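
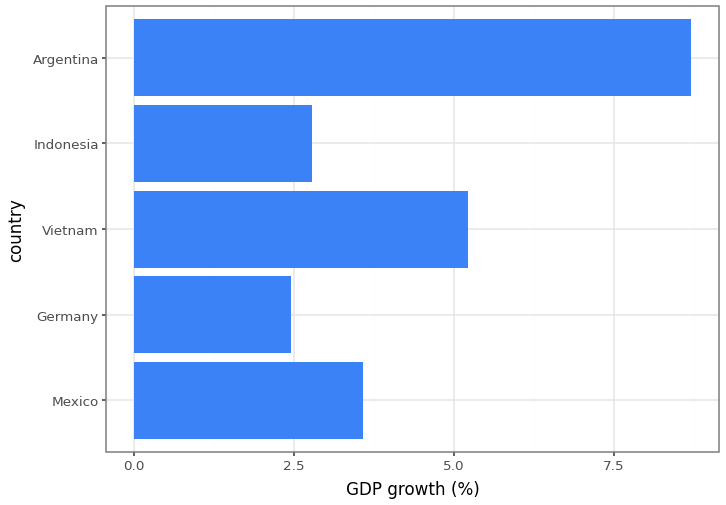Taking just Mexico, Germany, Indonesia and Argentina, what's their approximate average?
(4 + 2 + 3 + 9) / 4 ≈ 4.

≈ 4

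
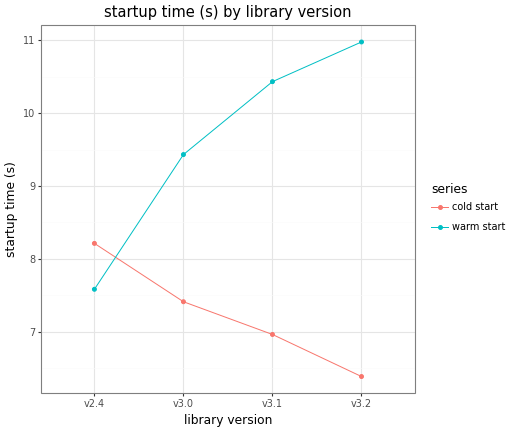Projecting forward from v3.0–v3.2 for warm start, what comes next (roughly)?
Last three: 9.5, 10.5, 11.0 → slope ≈ 0.75/step → next ≈ 11.75.

≈ 11.75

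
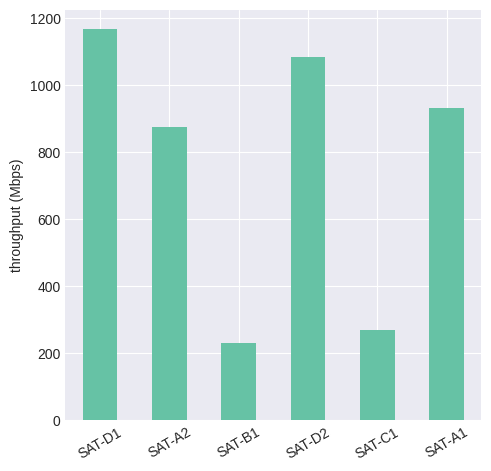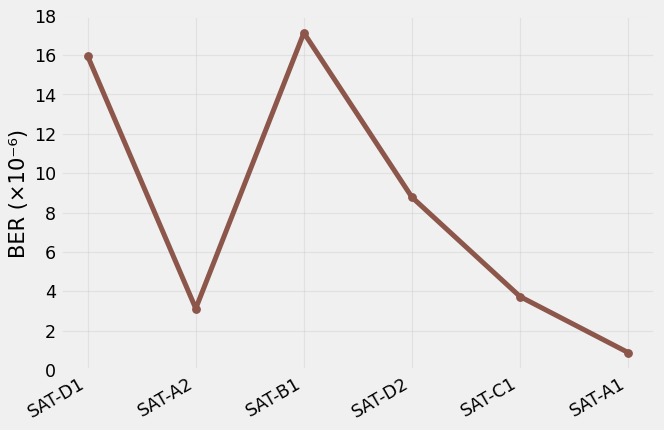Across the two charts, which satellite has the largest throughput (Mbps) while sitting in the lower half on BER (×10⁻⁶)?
Chart 2 median BER (×10⁻⁶) ≈ 6; below-median satellites: SAT-A2, SAT-C1, SAT-A1. Among those, SAT-A1 has the highest throughput (Mbps) (≈ 1000).

SAT-A1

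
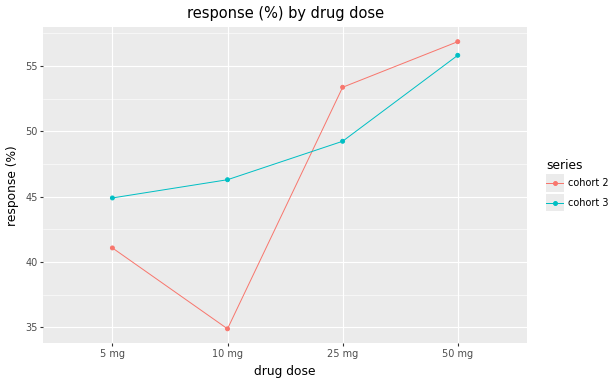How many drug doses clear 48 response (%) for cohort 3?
Above 48: 25 mg, 50 mg.

2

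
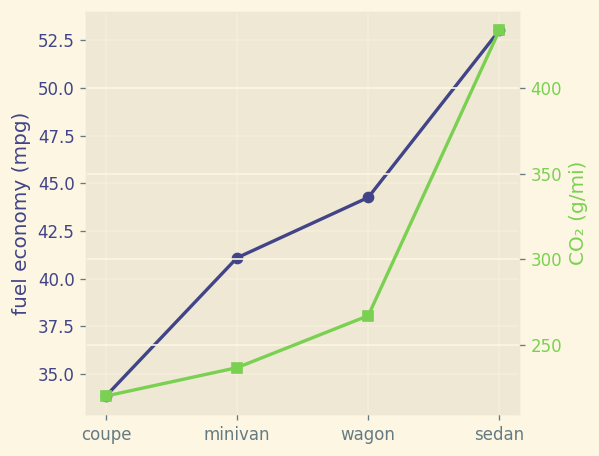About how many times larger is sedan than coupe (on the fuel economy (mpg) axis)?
≈ 1.59×

sedan ≈ 54, coupe ≈ 34; 54/34 ≈ 1.59.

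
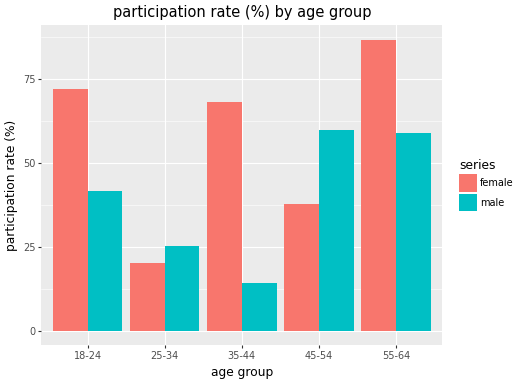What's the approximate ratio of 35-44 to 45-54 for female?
≈ 1.75×

35-44 ≈ 70, 45-54 ≈ 40; 70/40 ≈ 1.75.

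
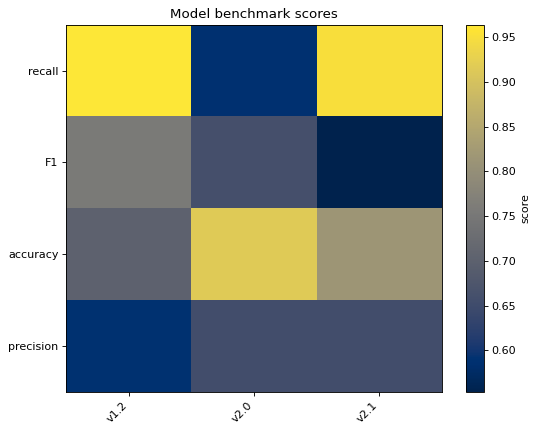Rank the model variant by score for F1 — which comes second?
v2.0

Top 3 for F1: v1.2 ≈ 0.75, v2.0 ≈ 0.65, v2.1 ≈ 0.55.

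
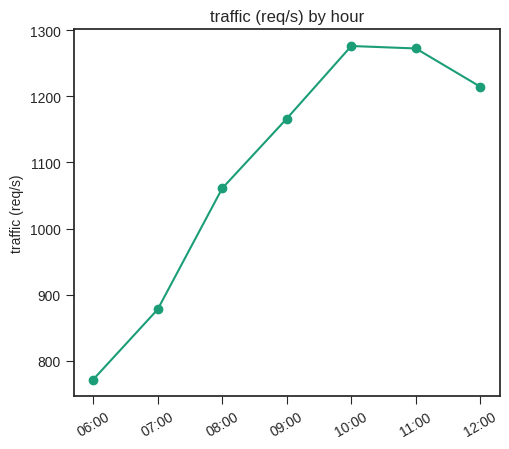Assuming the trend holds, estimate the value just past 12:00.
Last three: 1300, 1250, 1200 → slope ≈ -50/step → next ≈ 1150.

≈ 1150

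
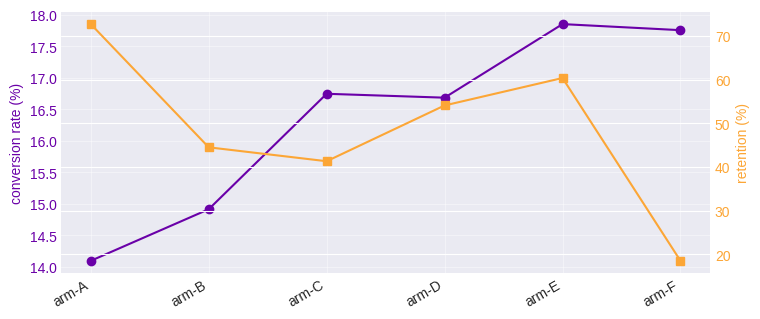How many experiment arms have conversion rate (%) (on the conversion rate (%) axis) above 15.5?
Above 15.5: arm-C, arm-D, arm-E, arm-F.

4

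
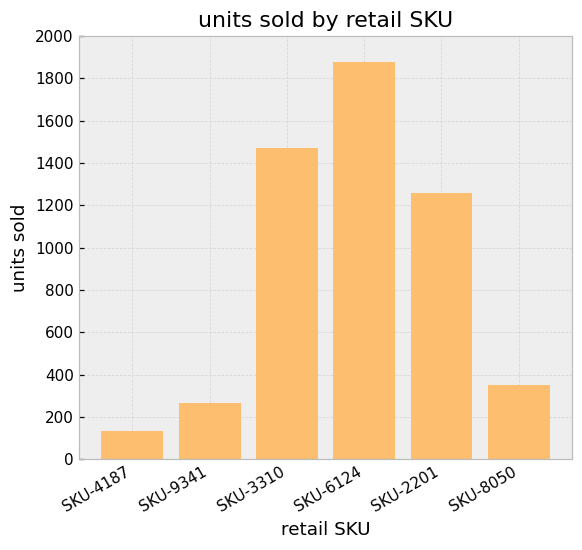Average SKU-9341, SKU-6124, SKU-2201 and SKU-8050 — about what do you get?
≈ 900

(200 + 1800 + 1200 + 400) / 4 ≈ 900.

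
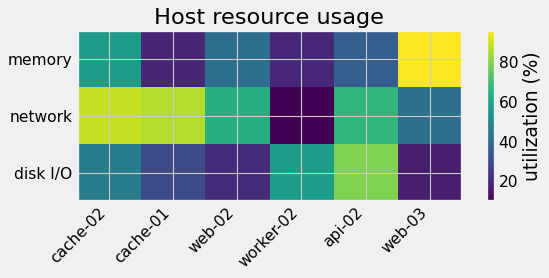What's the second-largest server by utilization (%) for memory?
cache-02

Top 3 for memory: web-03 ≈ 100, cache-02 ≈ 60, web-02 ≈ 40.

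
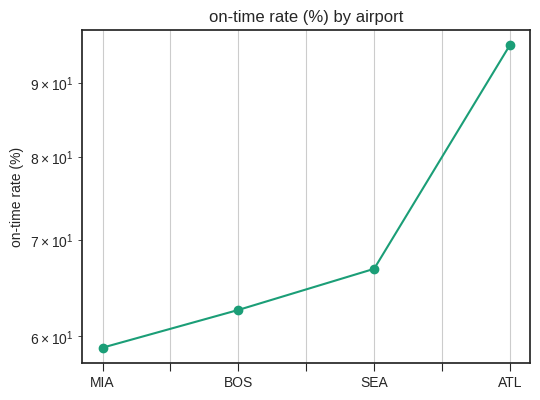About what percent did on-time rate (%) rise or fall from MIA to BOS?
MIA ≈ 60, BOS ≈ 65; (65 − 60) / 60 ≈ +8.3%.

≈ +8.3%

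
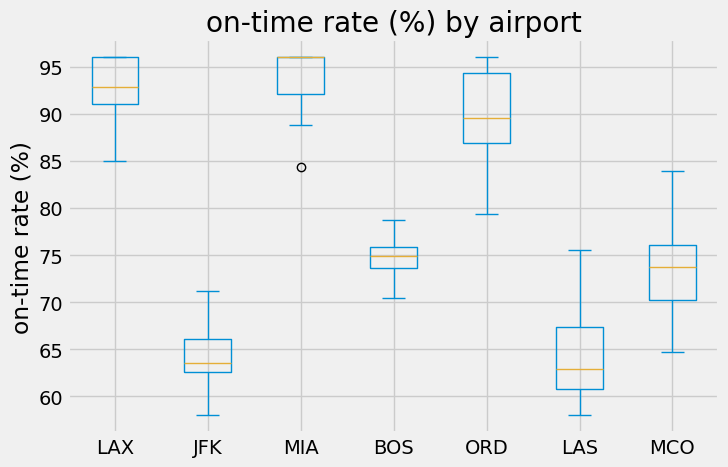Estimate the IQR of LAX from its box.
≈ 5

Q3 ≈ 95, Q1 ≈ 90; IQR ≈ 5.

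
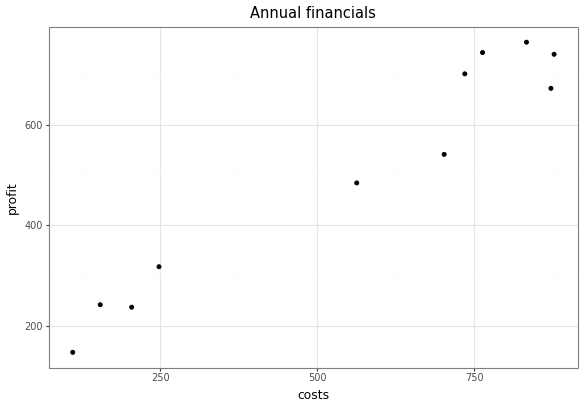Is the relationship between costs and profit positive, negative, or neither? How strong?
Points are positively correlated; strong (|r| ≈ 1.0).

positive, strong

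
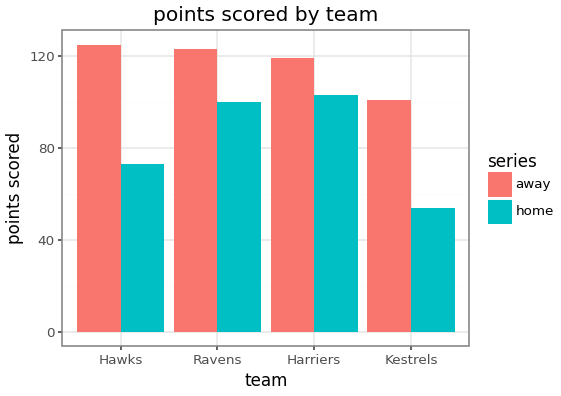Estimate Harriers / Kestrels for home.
Harriers ≈ 100, Kestrels ≈ 60; 100/60 ≈ 1.67.

≈ 1.67×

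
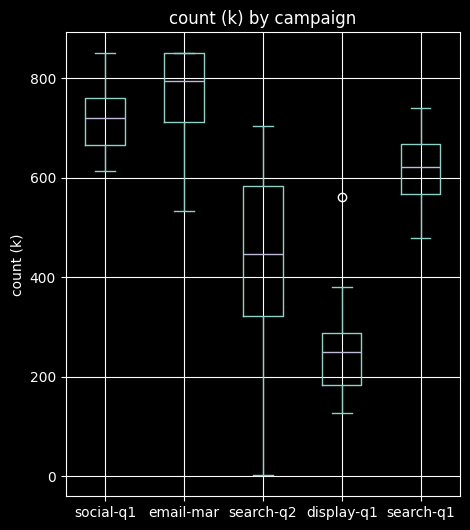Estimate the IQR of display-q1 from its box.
≈ 100

Q3 ≈ 300, Q1 ≈ 200; IQR ≈ 100.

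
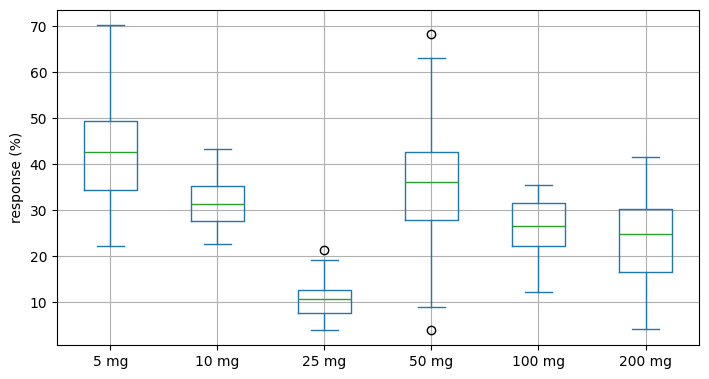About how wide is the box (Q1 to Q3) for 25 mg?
≈ 5

Q3 ≈ 15, Q1 ≈ 10; IQR ≈ 5.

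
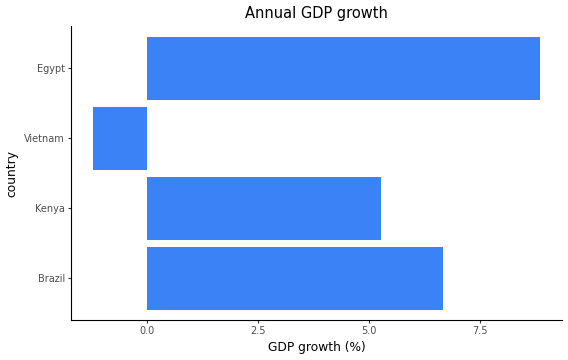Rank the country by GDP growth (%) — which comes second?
Brazil

Top 3: Egypt ≈ 9, Brazil ≈ 7, Kenya ≈ 5.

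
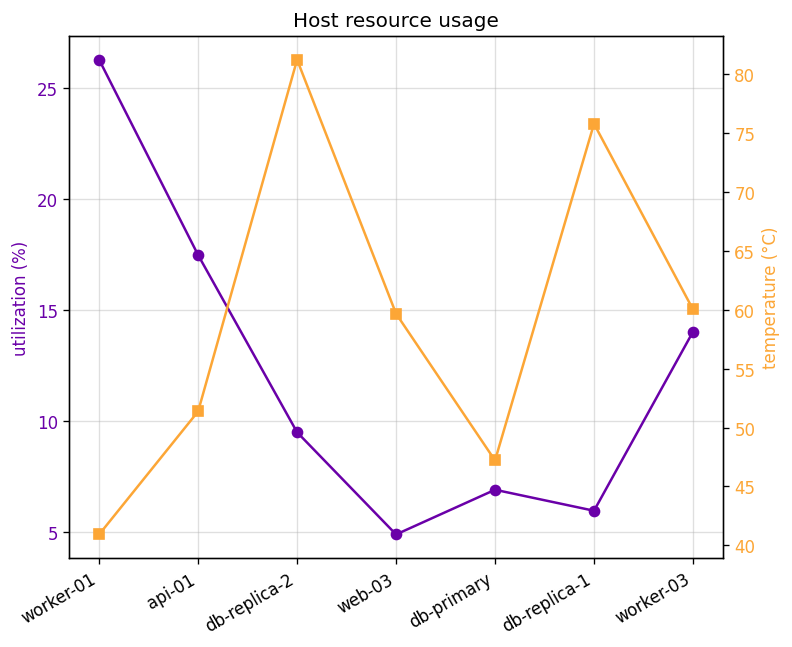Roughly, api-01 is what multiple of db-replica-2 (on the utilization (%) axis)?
≈ 1.8×

api-01 ≈ 18, db-replica-2 ≈ 10; 18/10 ≈ 1.8.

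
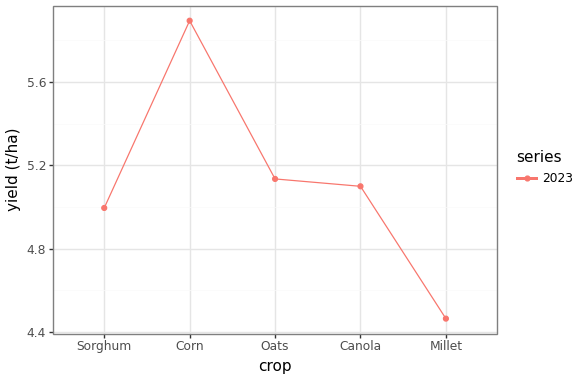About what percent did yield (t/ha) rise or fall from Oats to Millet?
Oats ≈ 5.2, Millet ≈ 4.4; (4.4 − 5.2) / 5.2 ≈ -15.4%.

≈ -15.4%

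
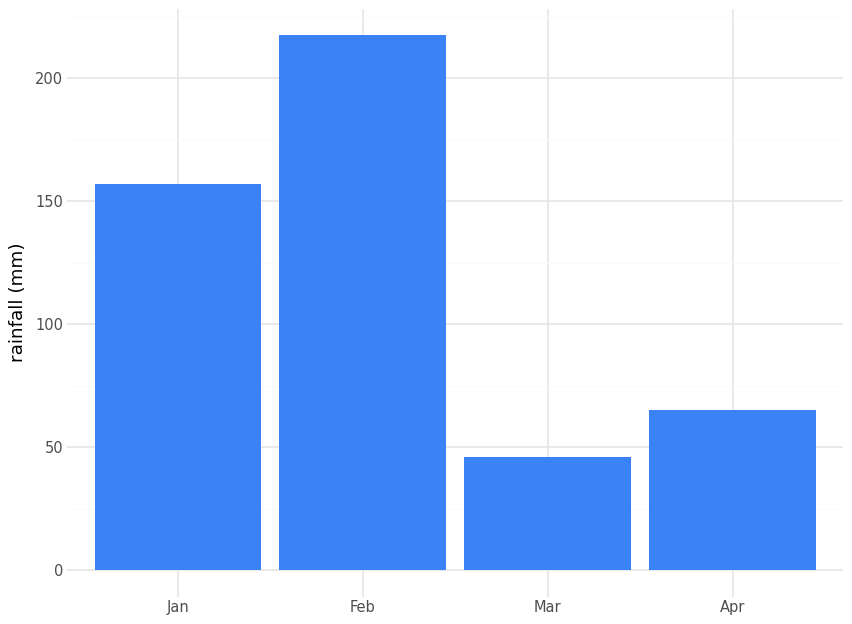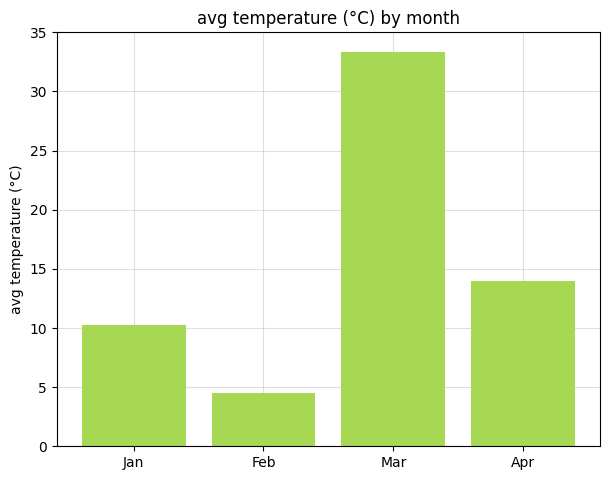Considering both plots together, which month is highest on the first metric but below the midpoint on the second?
Chart 2 median avg temperature (°C) ≈ 10; below-median months: Jan, Feb. Among those, Feb has the highest rainfall (mm) (≈ 220).

Feb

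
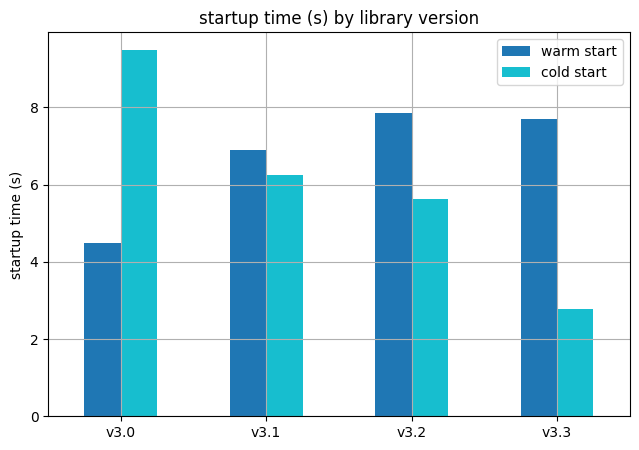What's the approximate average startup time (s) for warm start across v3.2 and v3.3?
≈ 8

(8 + 8) / 2 ≈ 8.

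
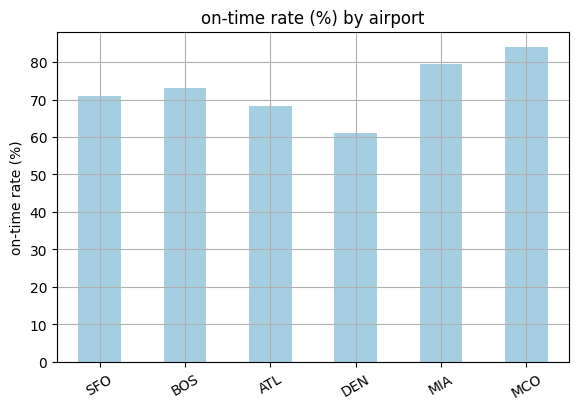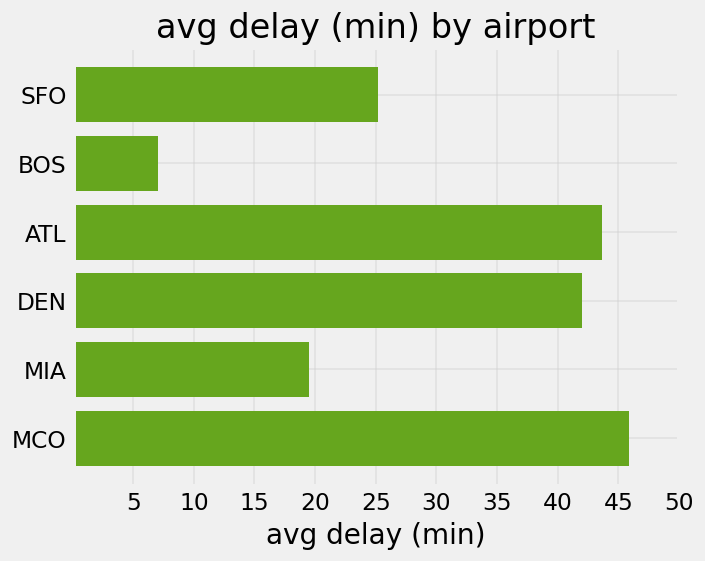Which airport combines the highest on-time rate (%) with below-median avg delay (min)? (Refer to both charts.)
MIA

Chart 2 median avg delay (min) ≈ 35; below-median airports: SFO, BOS, MIA. Among those, MIA has the highest on-time rate (%) (≈ 80).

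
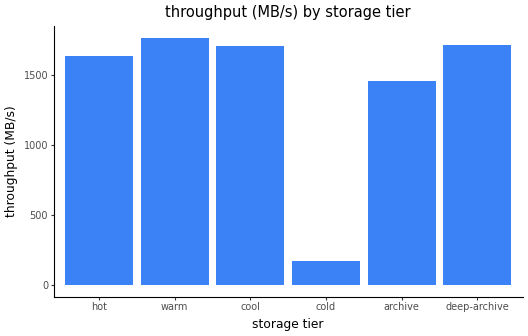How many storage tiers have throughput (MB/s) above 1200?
Above 1200: hot, warm, cool, archive, deep-archive.

5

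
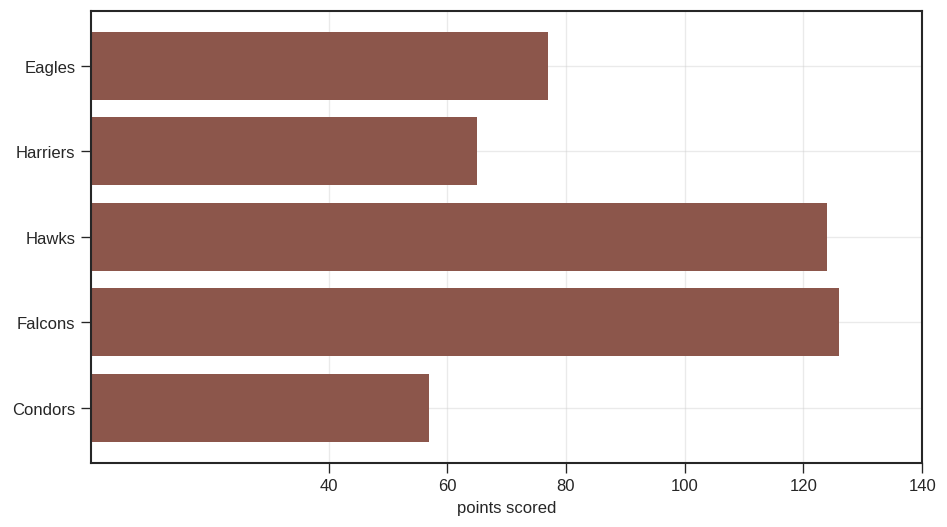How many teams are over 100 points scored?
Above 100: Hawks, Falcons.

2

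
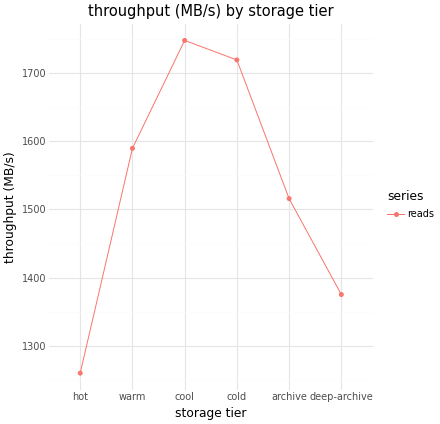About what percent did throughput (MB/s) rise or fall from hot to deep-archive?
≈ +12%

hot ≈ 1250, deep-archive ≈ 1400; (1400 − 1250) / 1250 ≈ +12%.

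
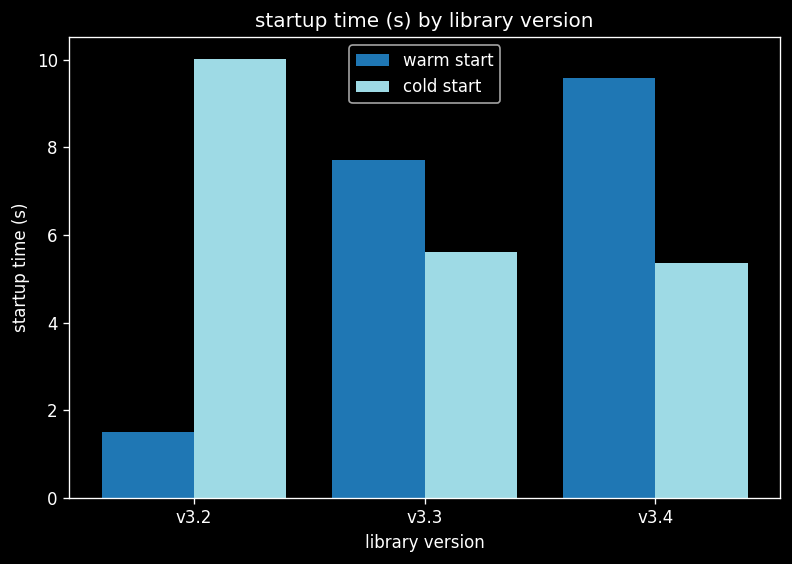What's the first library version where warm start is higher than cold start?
v3.3

v3.2: warm start ≈ 1 vs cold start ≈ 10 (not yet); v3.3: warm start ≈ 8 vs cold start ≈ 6 (first crossover).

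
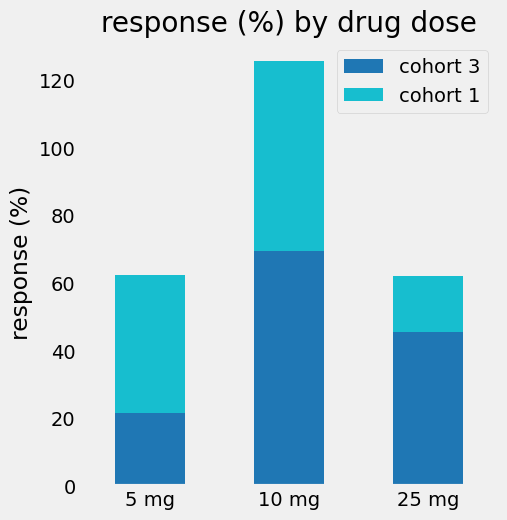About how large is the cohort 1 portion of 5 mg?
≈ 40

cohort 1 top ≈ 60, bottom ≈ 20; segment ≈ 40.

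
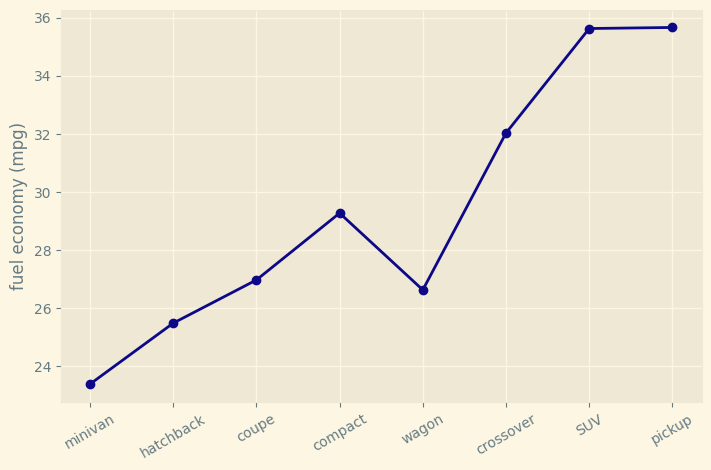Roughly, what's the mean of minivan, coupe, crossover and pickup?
(24 + 26 + 32 + 36) / 4 ≈ 30.

≈ 30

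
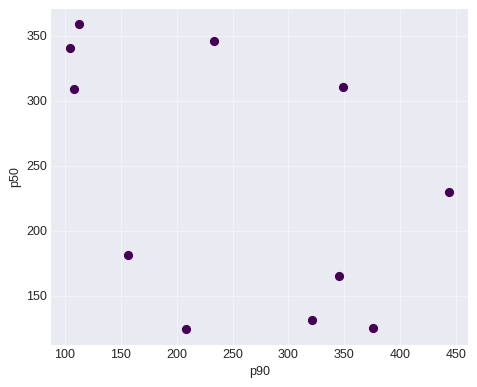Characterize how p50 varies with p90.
Points are negatively correlated; moderate (|r| ≈ 0.5).

negative, moderate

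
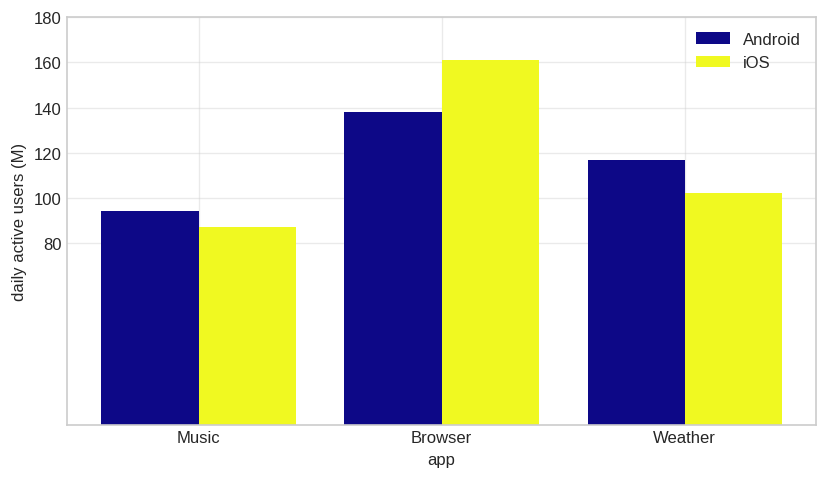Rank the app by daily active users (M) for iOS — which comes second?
Top 3 for iOS: Browser ≈ 160, Weather ≈ 100, Music ≈ 80.

Weather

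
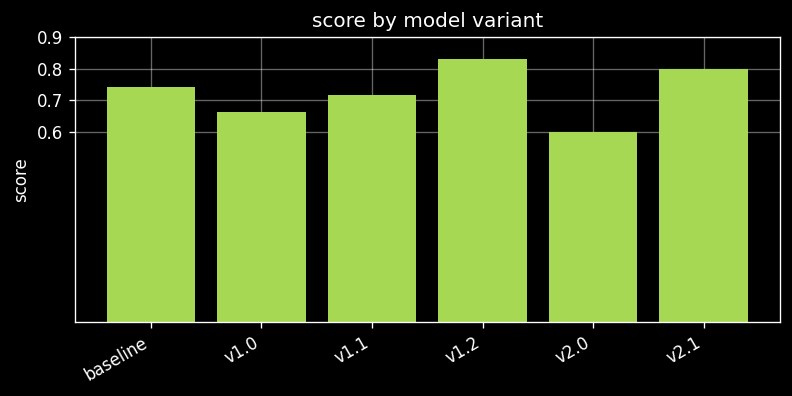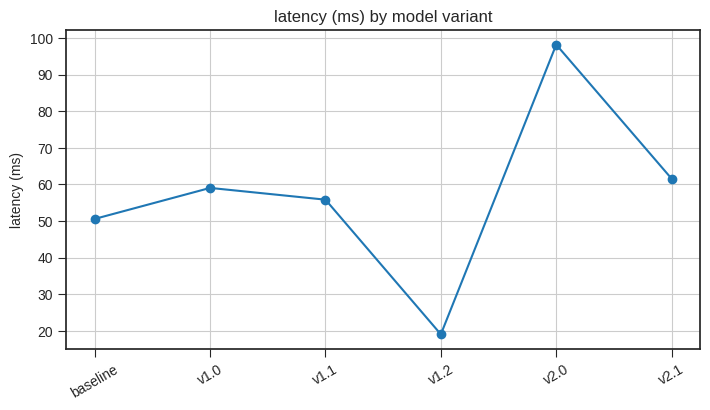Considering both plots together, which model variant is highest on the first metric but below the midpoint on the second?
Chart 2 median latency (ms) ≈ 60; below-median model variants: baseline, v1.1, v1.2. Among those, v1.2 has the highest score (≈ 0.8).

v1.2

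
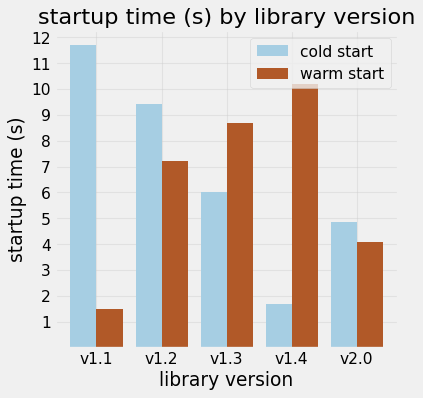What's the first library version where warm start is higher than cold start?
v1.3

v1.2: warm start ≈ 7 vs cold start ≈ 9 (not yet); v1.3: warm start ≈ 9 vs cold start ≈ 6 (first crossover).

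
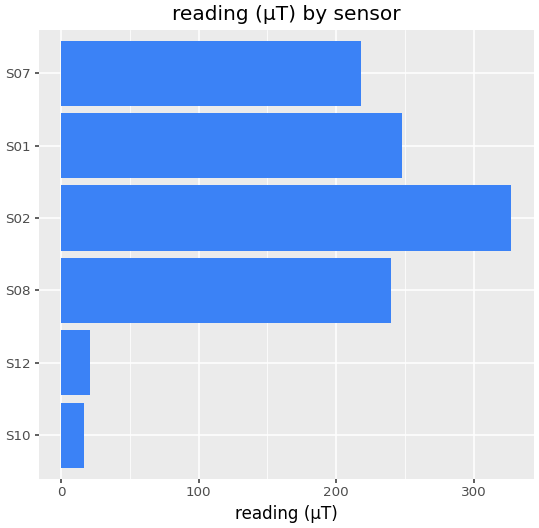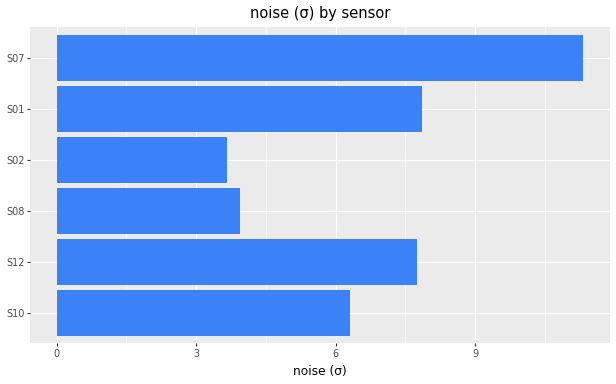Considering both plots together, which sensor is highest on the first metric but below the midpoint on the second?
S02

Chart 2 median noise (σ) ≈ 8; below-median sensors: S10, S08, S02. Among those, S02 has the highest reading (µT) (≈ 350).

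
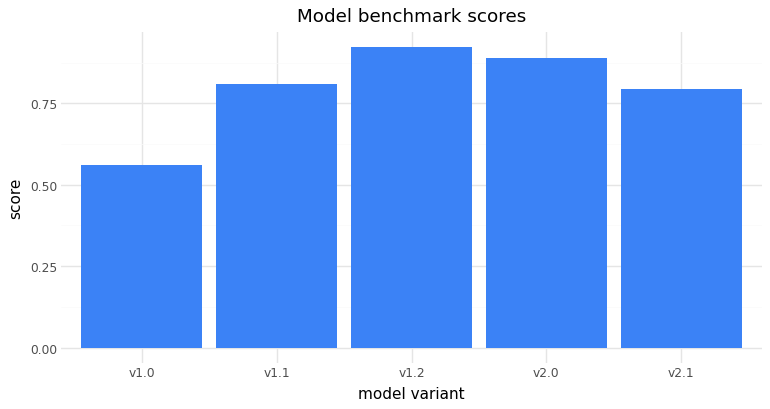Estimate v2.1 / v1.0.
v2.1 ≈ 0.8, v1.0 ≈ 0.6; 0.8/0.6 ≈ 1.33.

≈ 1.33×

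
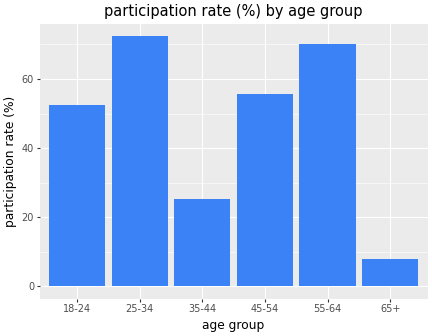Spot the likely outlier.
65+

65+ ≈ 10; the rest sit between ≈ 30 and ≈ 70.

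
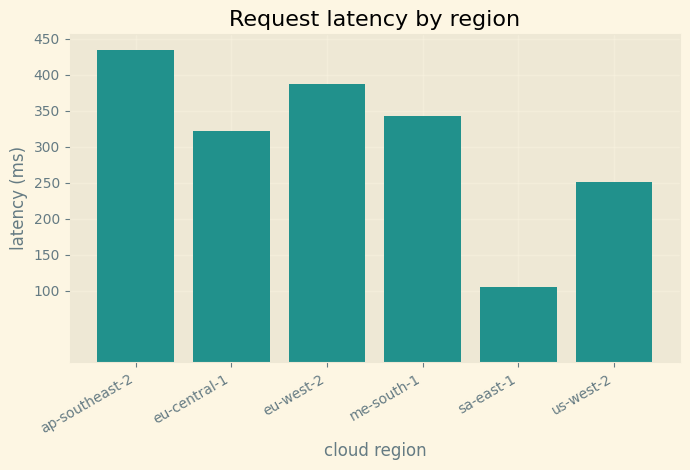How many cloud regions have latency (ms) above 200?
Above 200: ap-southeast-2, eu-central-1, eu-west-2, me-south-1, us-west-2.

5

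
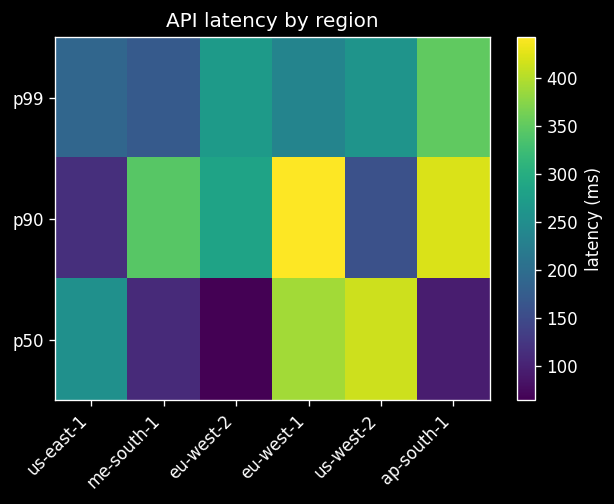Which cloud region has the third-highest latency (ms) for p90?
Top 4 for p90: eu-west-1 ≈ 450, ap-south-1 ≈ 400, me-south-1 ≈ 350, eu-west-2 ≈ 300.

me-south-1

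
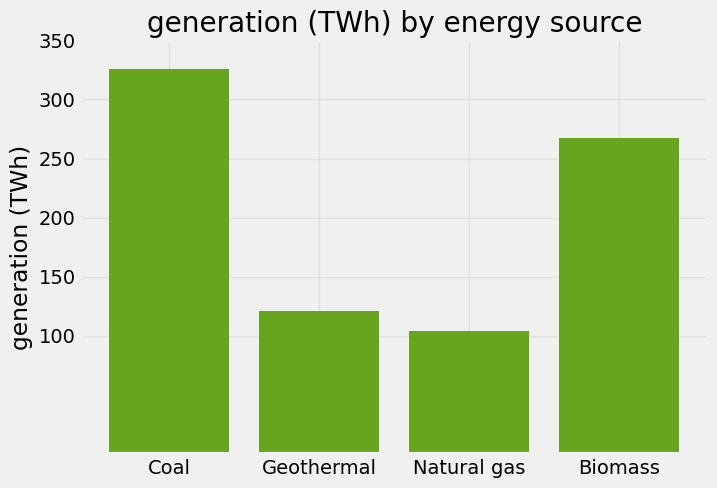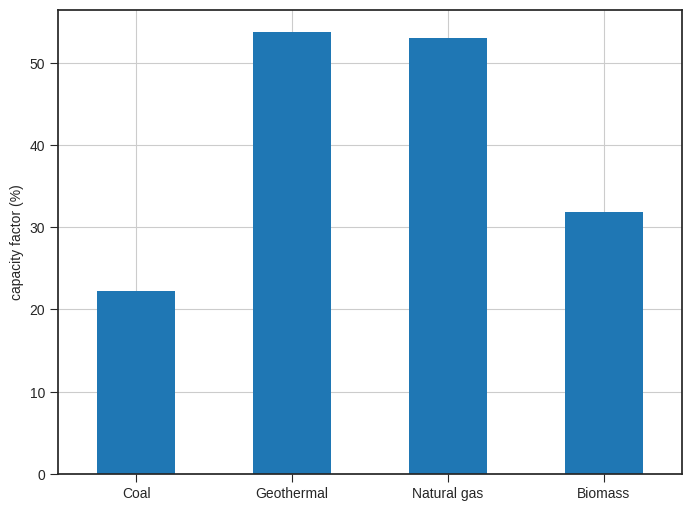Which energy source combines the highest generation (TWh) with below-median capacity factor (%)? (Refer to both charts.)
Chart 2 median capacity factor (%) ≈ 40; below-median energy sources: Coal, Biomass. Among those, Coal has the highest generation (TWh) (≈ 350).

Coal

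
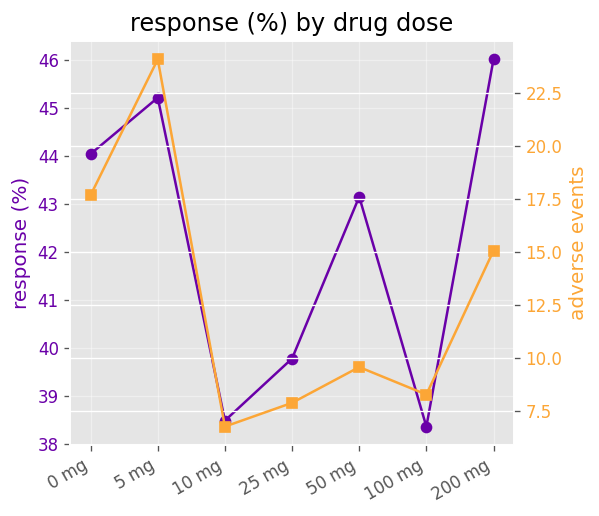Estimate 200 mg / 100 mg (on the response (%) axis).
200 mg ≈ 46, 100 mg ≈ 38; 46/38 ≈ 1.21.

≈ 1.21×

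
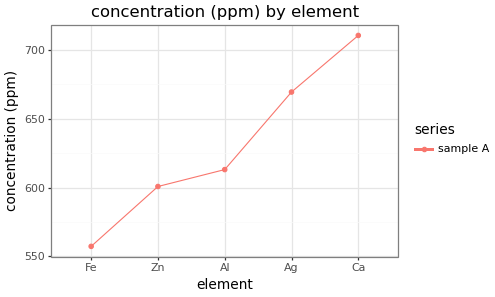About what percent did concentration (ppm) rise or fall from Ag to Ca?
Ag ≈ 660, Ca ≈ 720; (720 − 660) / 660 ≈ +9.1%.

≈ +9.1%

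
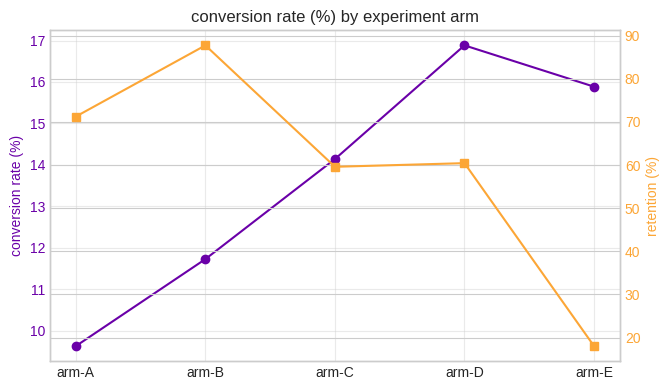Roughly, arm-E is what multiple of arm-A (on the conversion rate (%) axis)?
arm-E ≈ 16, arm-A ≈ 10; 16/10 ≈ 1.6.

≈ 1.6×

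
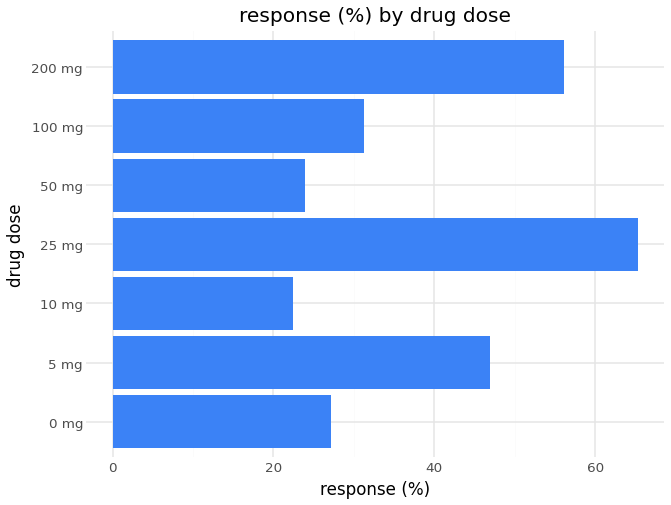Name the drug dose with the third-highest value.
Top 4: 25 mg ≈ 70, 200 mg ≈ 60, 5 mg ≈ 50, 100 mg ≈ 30.

5 mg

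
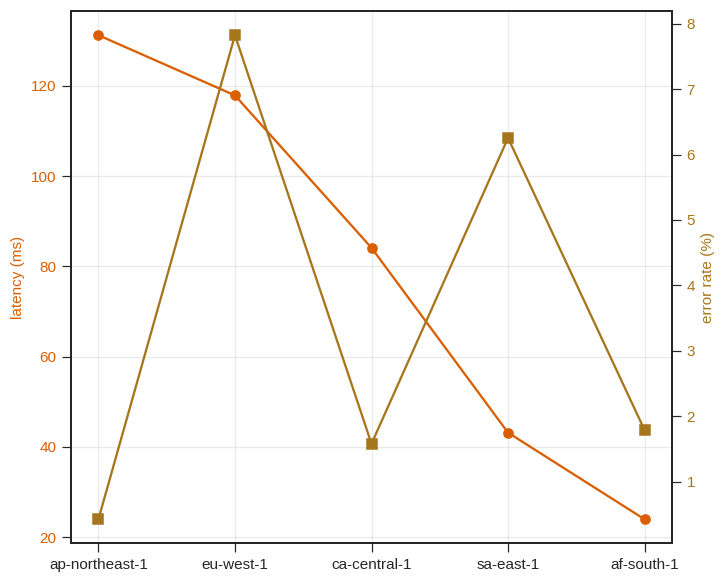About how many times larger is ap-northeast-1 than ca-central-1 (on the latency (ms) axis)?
ap-northeast-1 ≈ 130, ca-central-1 ≈ 80; 130/80 ≈ 1.62.

≈ 1.62×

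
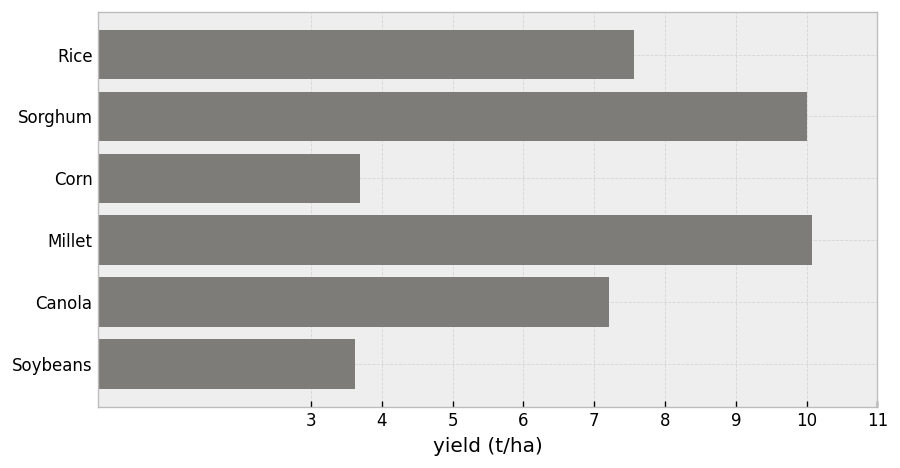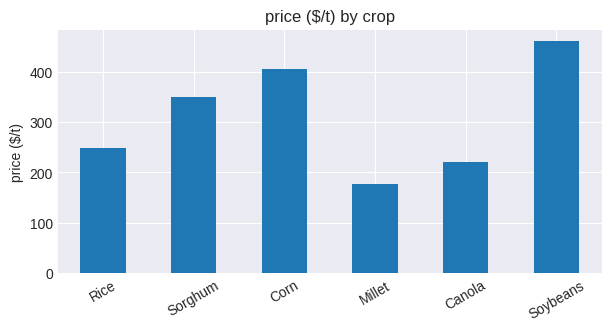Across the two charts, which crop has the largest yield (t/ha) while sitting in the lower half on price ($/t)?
Millet

Chart 2 median price ($/t) ≈ 300; below-median crops: Rice, Millet, Canola. Among those, Millet has the highest yield (t/ha) (≈ 10).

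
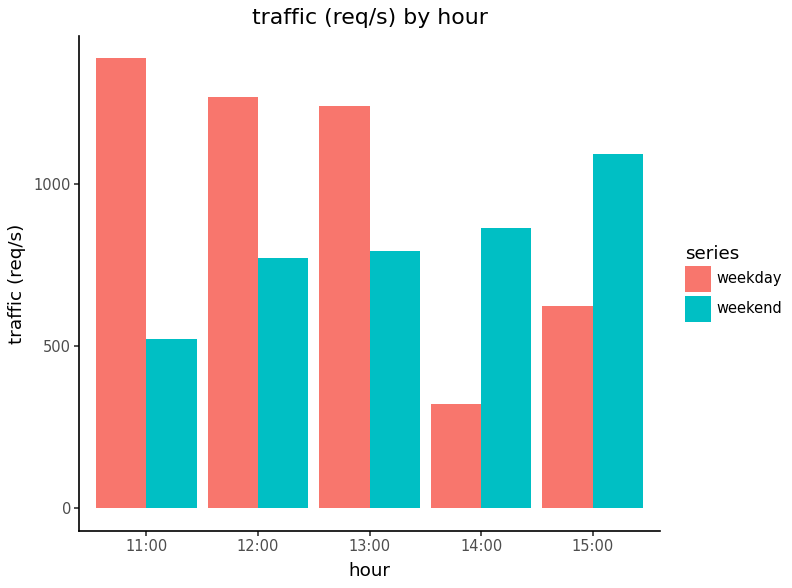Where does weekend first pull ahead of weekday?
13:00: weekend ≈ 800 vs weekday ≈ 1200 (not yet); 14:00: weekend ≈ 800 vs weekday ≈ 400 (first crossover).

14:00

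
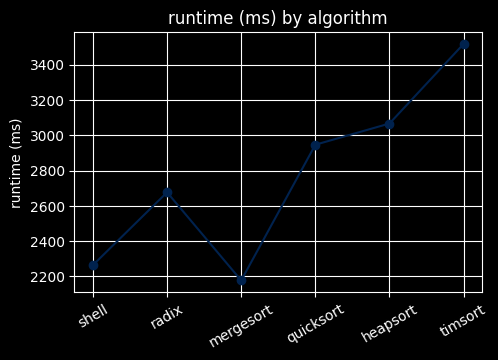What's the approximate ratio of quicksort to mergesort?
quicksort ≈ 3000, mergesort ≈ 2200; 3000/2200 ≈ 1.36.

≈ 1.36×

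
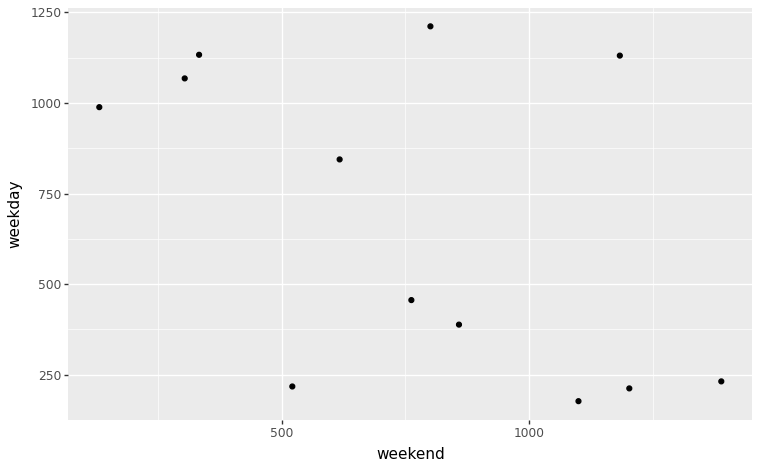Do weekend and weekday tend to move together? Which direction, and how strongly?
Points are negatively correlated; moderate (|r| ≈ 0.5).

negative, moderate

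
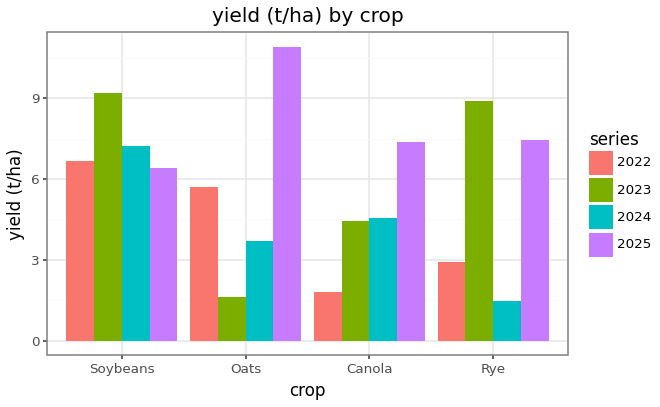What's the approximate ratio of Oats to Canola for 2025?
≈ 1.57×

Oats ≈ 11, Canola ≈ 7; 11/7 ≈ 1.57.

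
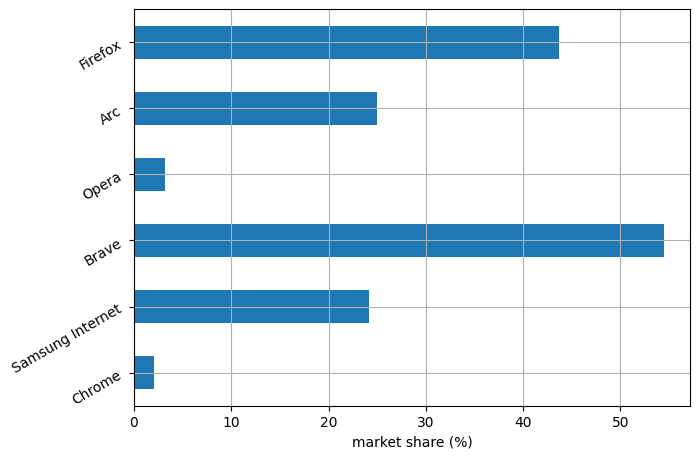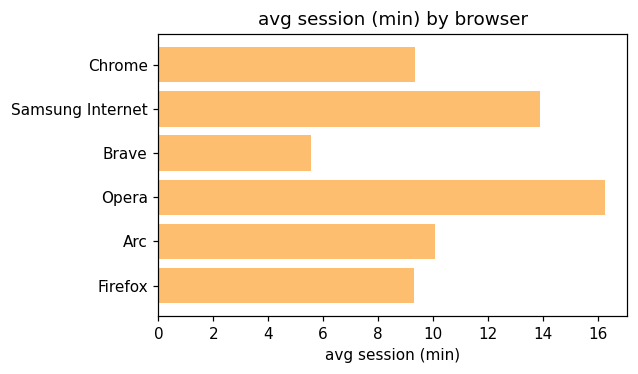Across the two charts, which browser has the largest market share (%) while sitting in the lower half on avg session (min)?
Brave

Chart 2 median avg session (min) ≈ 10; below-median browsers: Chrome, Brave, Firefox. Among those, Brave has the highest market share (%) (≈ 55).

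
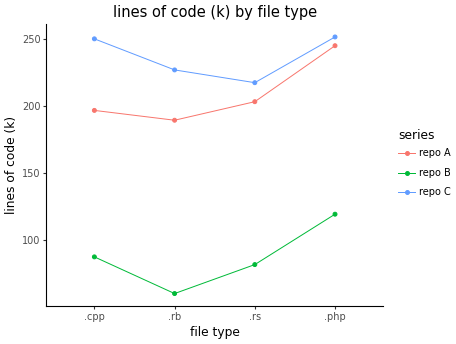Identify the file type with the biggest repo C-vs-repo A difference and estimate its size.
.cpp: repo C ≈ 260, repo A ≈ 200 → gap ≈ 60. Next-largest (.rb) is only ≈ 40.

.cpp, ≈ 60 k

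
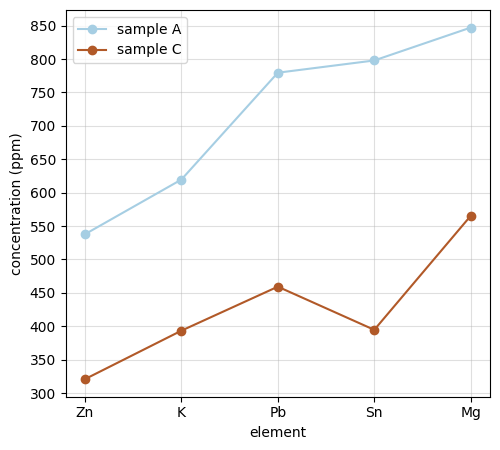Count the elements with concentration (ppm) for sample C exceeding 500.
1

Above 500: Mg.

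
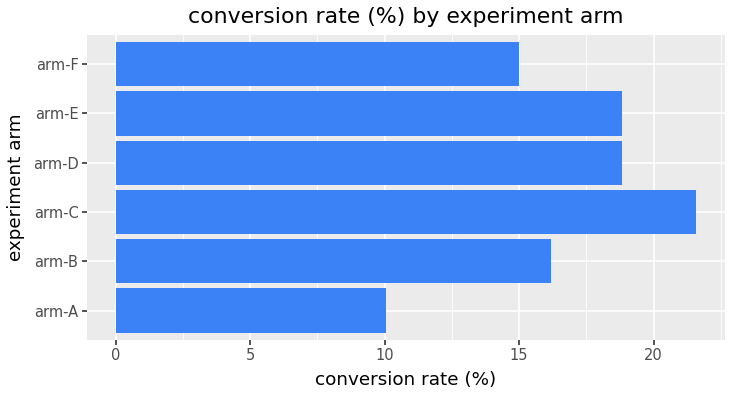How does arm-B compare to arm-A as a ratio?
≈ 1.6×

arm-B ≈ 16, arm-A ≈ 10; 16/10 ≈ 1.6.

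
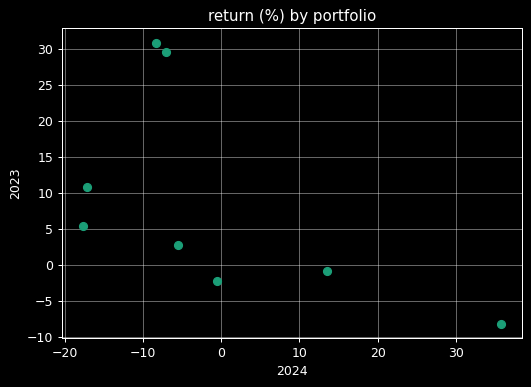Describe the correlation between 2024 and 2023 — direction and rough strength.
Points are negatively correlated; moderate (|r| ≈ 0.6).

negative, moderate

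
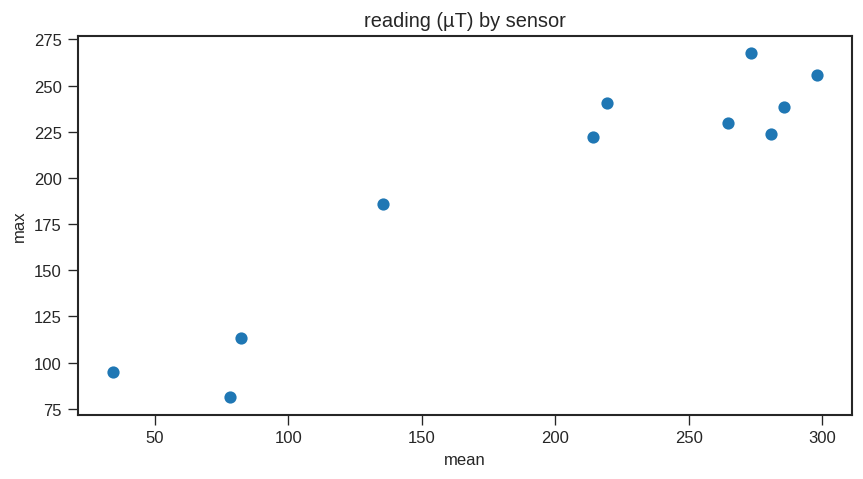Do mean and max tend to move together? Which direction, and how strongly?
Points are positively correlated; strong (|r| ≈ 0.9).

positive, strong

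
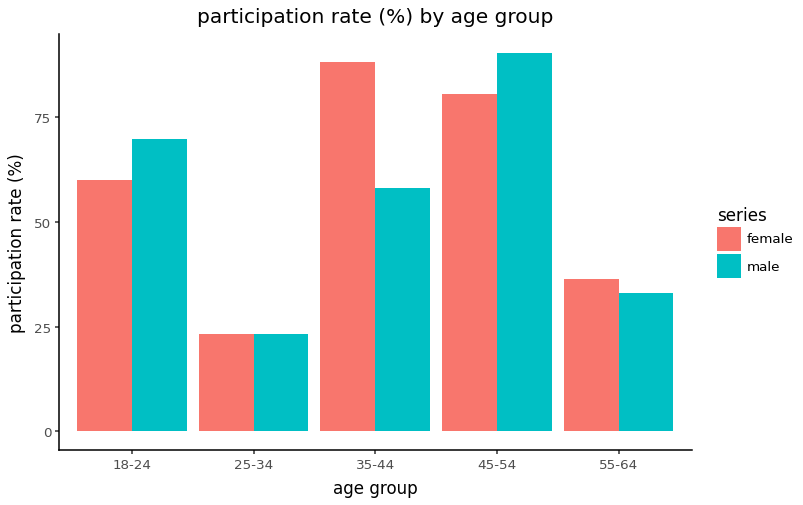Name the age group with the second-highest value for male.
Top 3 for male: 45-54 ≈ 90, 18-24 ≈ 70, 35-44 ≈ 60.

18-24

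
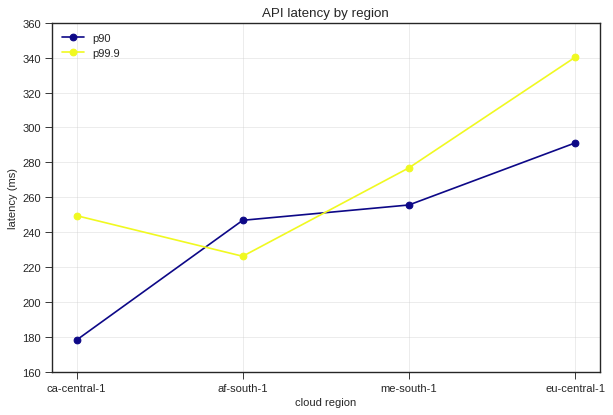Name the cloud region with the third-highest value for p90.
Top 4 for p90: eu-central-1 ≈ 300, me-south-1 ≈ 260, af-south-1 ≈ 240, ca-central-1 ≈ 180.

af-south-1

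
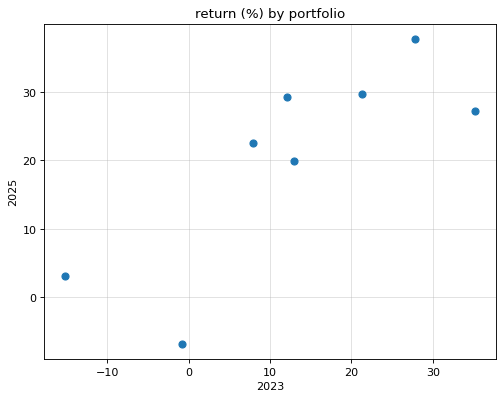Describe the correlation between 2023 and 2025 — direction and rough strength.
Points are positively correlated; strong (|r| ≈ 0.8).

positive, strong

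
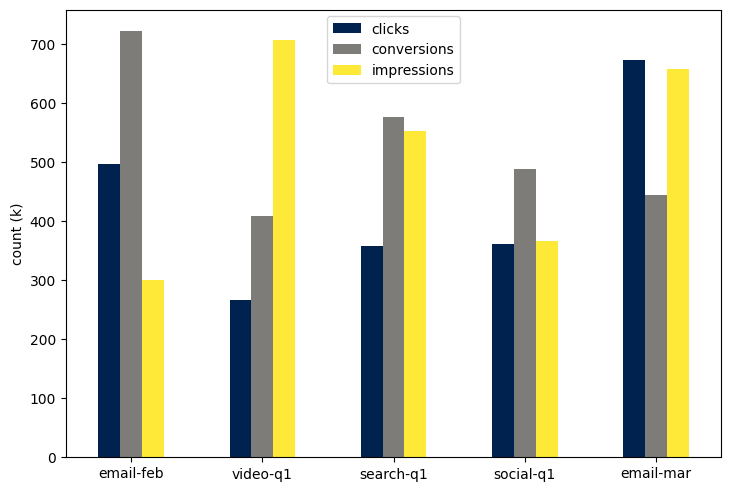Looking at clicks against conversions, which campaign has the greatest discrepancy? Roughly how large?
email-mar: clicks ≈ 700, conversions ≈ 400 → gap ≈ 300. Next-largest (email-feb) is only ≈ 200.

email-mar, ≈ 300 k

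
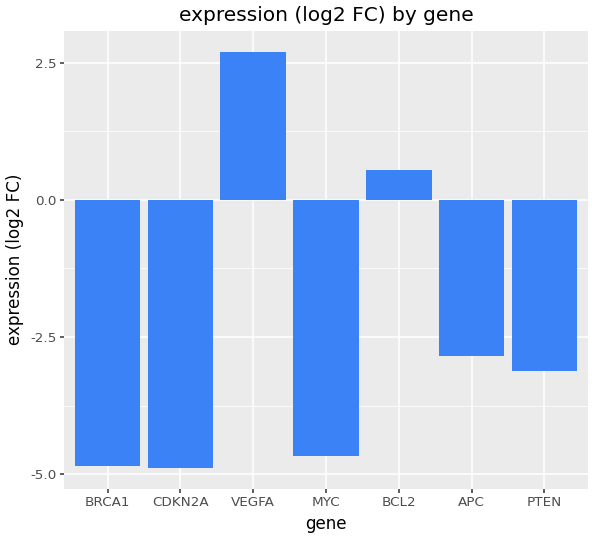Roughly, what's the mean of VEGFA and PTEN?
≈ 0

(3 + -3) / 2 ≈ 0.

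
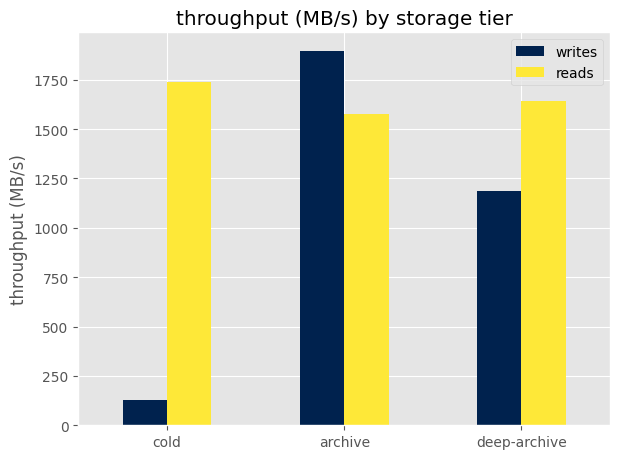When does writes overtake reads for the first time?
cold: writes ≈ 200 vs reads ≈ 1800 (not yet); archive: writes ≈ 1800 vs reads ≈ 1600 (first crossover).

archive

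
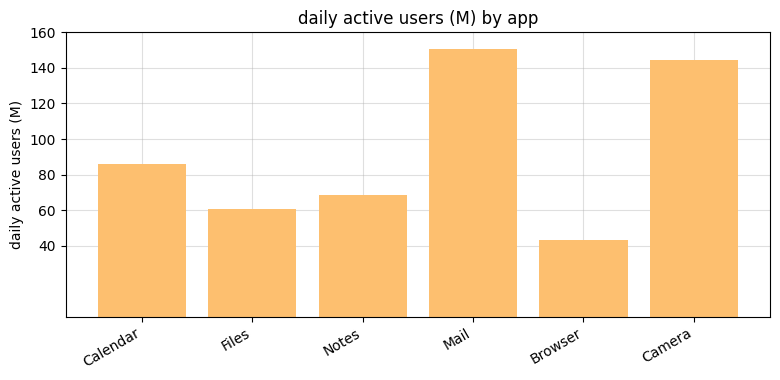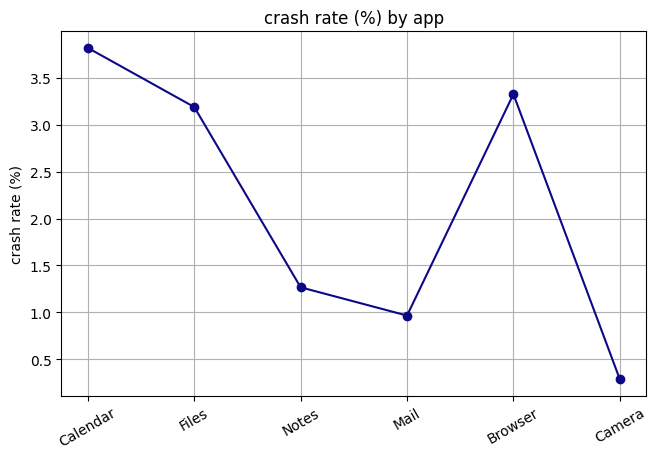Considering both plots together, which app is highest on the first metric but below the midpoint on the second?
Mail

Chart 2 median crash rate (%) ≈ 2; below-median apps: Notes, Mail, Camera. Among those, Mail has the highest daily active users (M) (≈ 160).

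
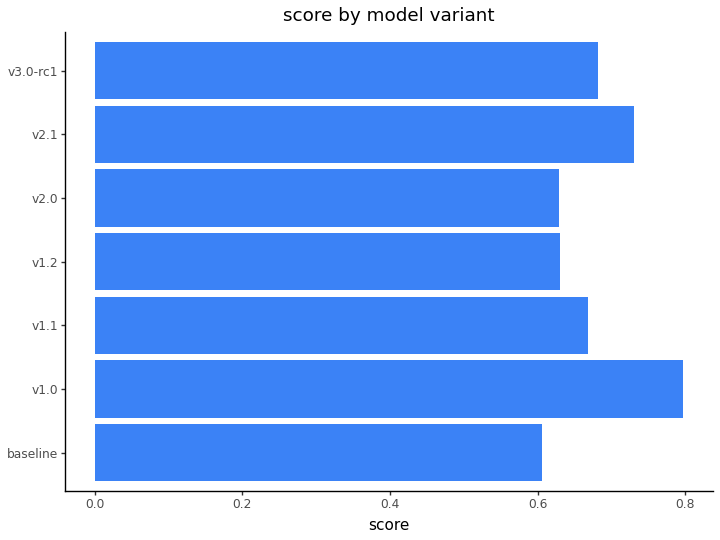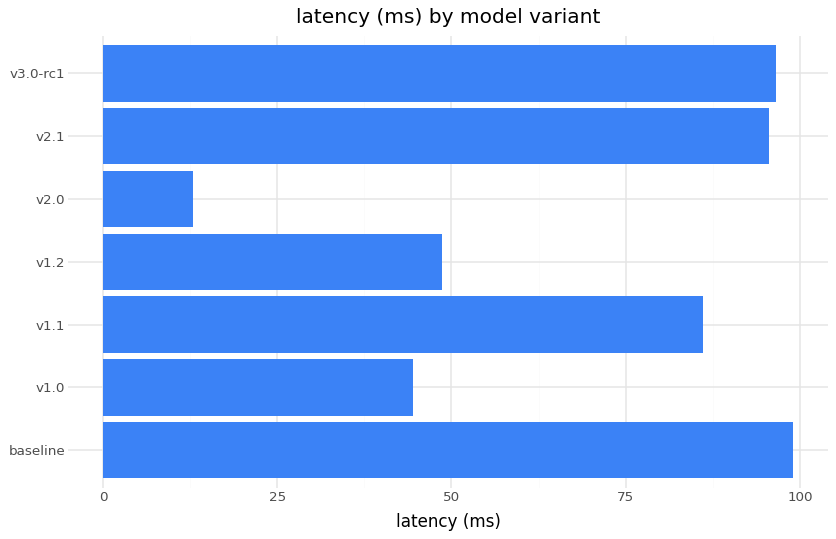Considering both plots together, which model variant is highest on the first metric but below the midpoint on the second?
v1.0

Chart 2 median latency (ms) ≈ 90; below-median model variants: v1.0, v1.2, v2.0. Among those, v1.0 has the highest score (≈ 0.8).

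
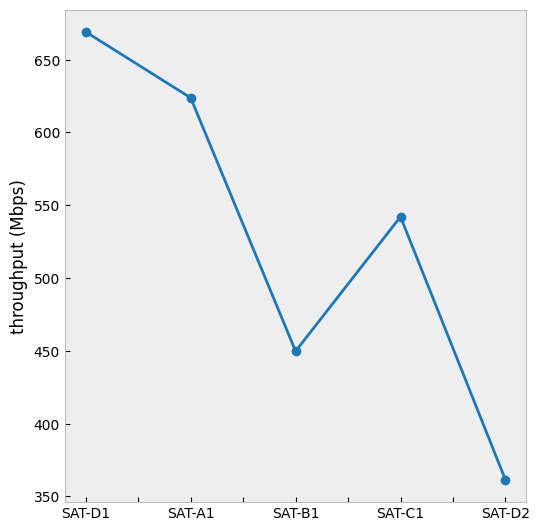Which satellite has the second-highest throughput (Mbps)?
Top 3: SAT-D1 ≈ 650, SAT-A1 ≈ 600, SAT-C1 ≈ 550.

SAT-A1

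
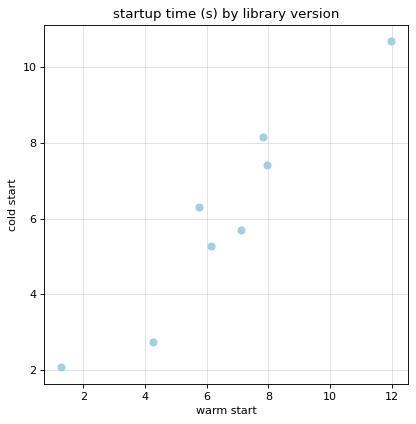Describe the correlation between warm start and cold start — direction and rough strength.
positive, strong

Points are positively correlated; strong (|r| ≈ 1.0).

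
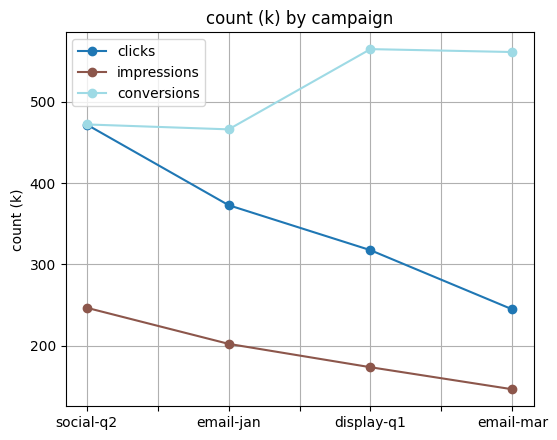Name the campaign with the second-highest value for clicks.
Top 3 for clicks: social-q2 ≈ 450, email-jan ≈ 350, display-q1 ≈ 300.

email-jan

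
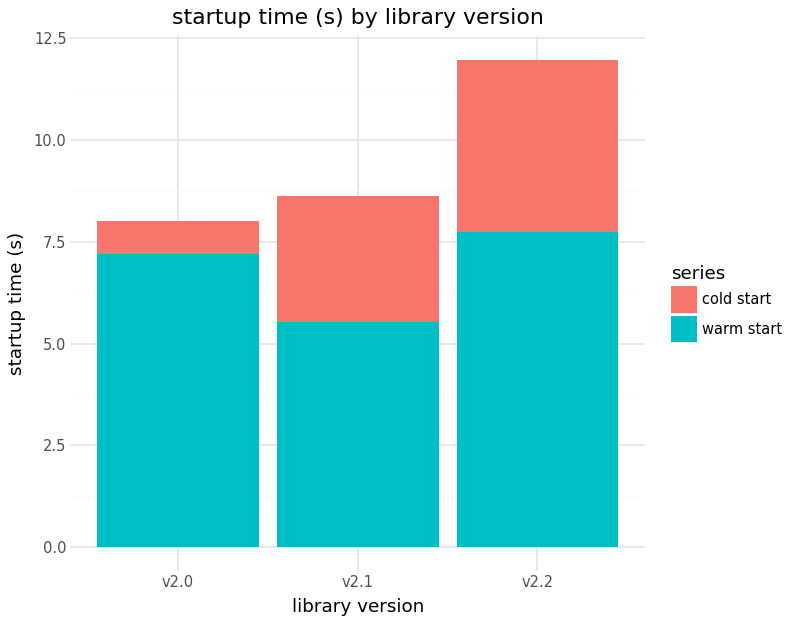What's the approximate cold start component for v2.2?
cold start top ≈ 12, bottom ≈ 8; segment ≈ 4.

≈ 4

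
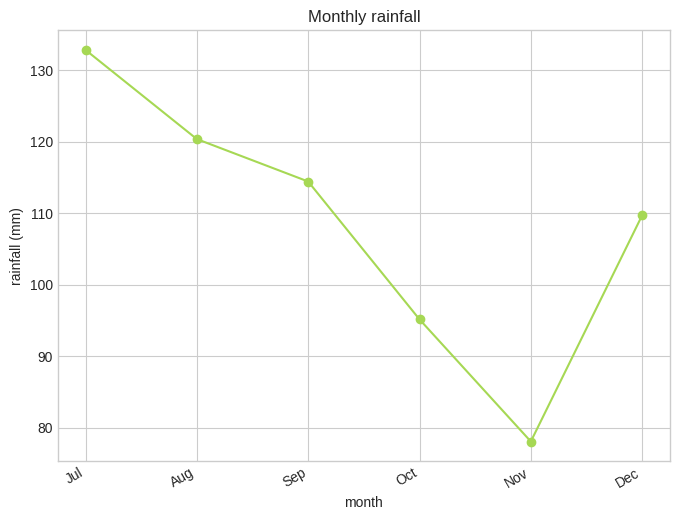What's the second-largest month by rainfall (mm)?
Top 3: Jul ≈ 135, Aug ≈ 120, Sep ≈ 115.

Aug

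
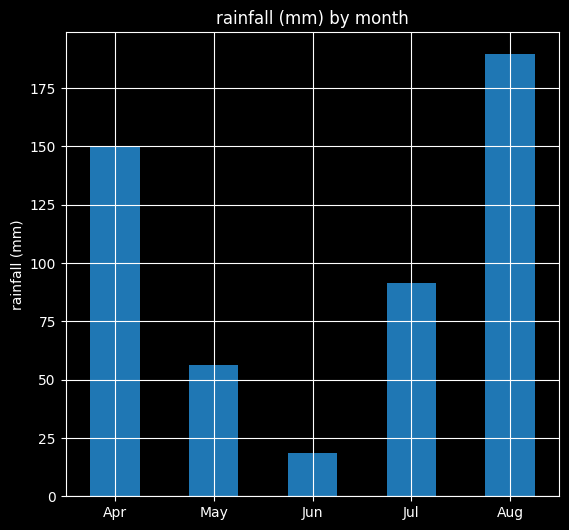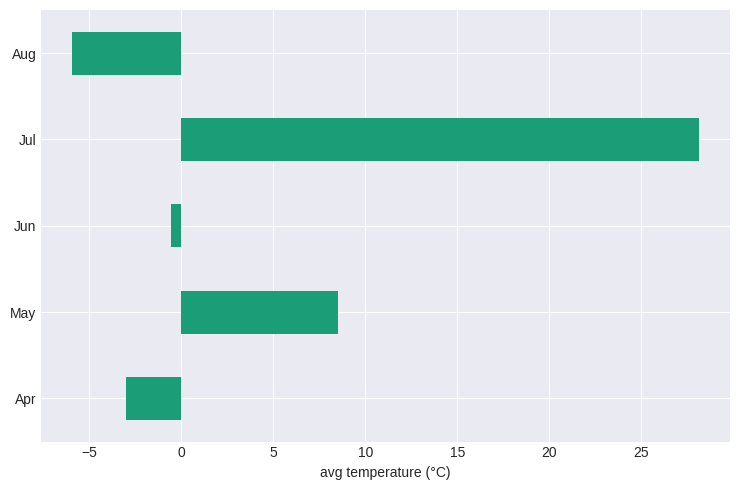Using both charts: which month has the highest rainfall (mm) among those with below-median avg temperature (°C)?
Chart 2 median avg temperature (°C) ≈ 0; below-median months: Apr, Aug. Among those, Aug has the highest rainfall (mm) (≈ 180).

Aug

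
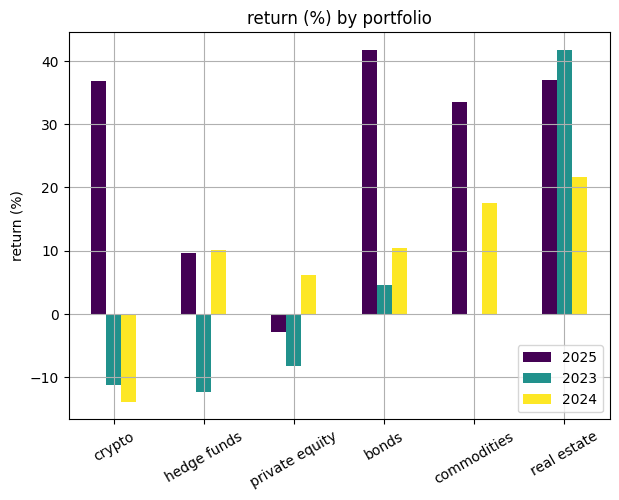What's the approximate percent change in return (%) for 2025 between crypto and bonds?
crypto ≈ 35, bonds ≈ 40; (40 − 35) / 35 ≈ +14.3%.

≈ +14.3%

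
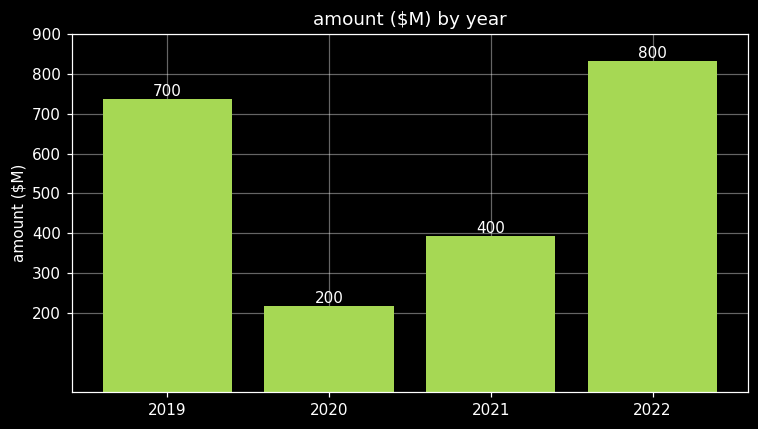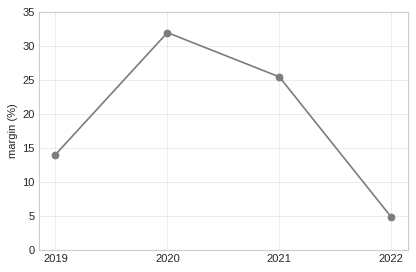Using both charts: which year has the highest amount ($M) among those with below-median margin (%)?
Chart 2 median margin (%) ≈ 20; below-median years: 2019, 2022. Among those, 2022 has the highest amount ($M) (≈ 800).

2022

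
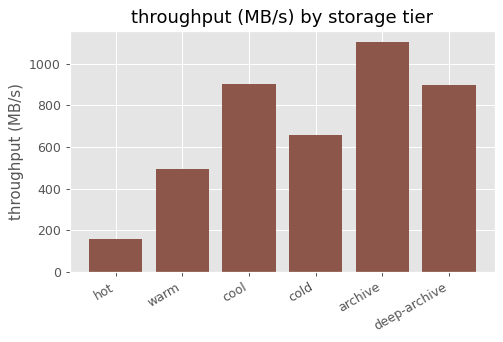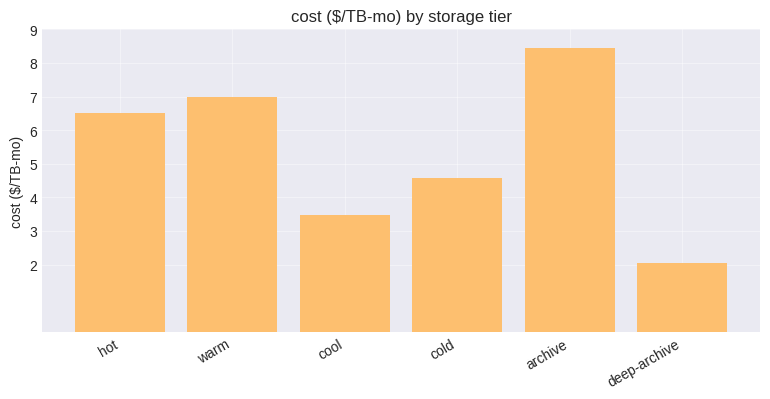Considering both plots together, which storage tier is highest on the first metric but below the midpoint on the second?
cool

Chart 2 median cost ($/TB-mo) ≈ 6; below-median storage tiers: cool, cold, deep-archive. Among those, cool has the highest throughput (MB/s) (≈ 1000).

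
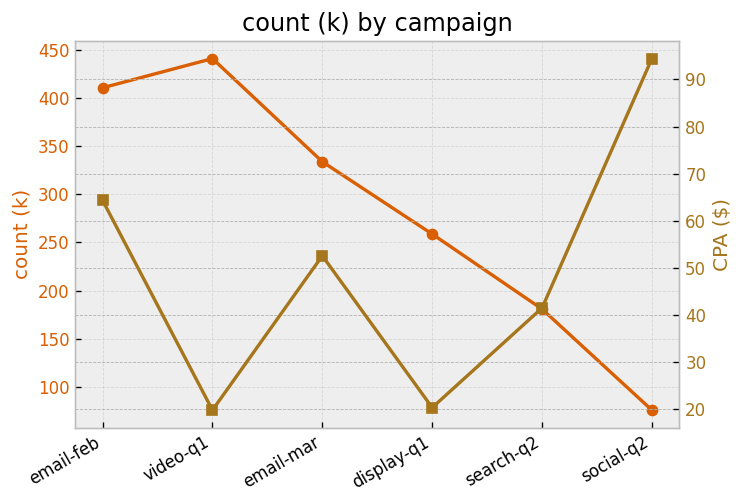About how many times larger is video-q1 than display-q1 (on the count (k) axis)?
≈ 1.8×

video-q1 ≈ 450, display-q1 ≈ 250; 450/250 ≈ 1.8.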